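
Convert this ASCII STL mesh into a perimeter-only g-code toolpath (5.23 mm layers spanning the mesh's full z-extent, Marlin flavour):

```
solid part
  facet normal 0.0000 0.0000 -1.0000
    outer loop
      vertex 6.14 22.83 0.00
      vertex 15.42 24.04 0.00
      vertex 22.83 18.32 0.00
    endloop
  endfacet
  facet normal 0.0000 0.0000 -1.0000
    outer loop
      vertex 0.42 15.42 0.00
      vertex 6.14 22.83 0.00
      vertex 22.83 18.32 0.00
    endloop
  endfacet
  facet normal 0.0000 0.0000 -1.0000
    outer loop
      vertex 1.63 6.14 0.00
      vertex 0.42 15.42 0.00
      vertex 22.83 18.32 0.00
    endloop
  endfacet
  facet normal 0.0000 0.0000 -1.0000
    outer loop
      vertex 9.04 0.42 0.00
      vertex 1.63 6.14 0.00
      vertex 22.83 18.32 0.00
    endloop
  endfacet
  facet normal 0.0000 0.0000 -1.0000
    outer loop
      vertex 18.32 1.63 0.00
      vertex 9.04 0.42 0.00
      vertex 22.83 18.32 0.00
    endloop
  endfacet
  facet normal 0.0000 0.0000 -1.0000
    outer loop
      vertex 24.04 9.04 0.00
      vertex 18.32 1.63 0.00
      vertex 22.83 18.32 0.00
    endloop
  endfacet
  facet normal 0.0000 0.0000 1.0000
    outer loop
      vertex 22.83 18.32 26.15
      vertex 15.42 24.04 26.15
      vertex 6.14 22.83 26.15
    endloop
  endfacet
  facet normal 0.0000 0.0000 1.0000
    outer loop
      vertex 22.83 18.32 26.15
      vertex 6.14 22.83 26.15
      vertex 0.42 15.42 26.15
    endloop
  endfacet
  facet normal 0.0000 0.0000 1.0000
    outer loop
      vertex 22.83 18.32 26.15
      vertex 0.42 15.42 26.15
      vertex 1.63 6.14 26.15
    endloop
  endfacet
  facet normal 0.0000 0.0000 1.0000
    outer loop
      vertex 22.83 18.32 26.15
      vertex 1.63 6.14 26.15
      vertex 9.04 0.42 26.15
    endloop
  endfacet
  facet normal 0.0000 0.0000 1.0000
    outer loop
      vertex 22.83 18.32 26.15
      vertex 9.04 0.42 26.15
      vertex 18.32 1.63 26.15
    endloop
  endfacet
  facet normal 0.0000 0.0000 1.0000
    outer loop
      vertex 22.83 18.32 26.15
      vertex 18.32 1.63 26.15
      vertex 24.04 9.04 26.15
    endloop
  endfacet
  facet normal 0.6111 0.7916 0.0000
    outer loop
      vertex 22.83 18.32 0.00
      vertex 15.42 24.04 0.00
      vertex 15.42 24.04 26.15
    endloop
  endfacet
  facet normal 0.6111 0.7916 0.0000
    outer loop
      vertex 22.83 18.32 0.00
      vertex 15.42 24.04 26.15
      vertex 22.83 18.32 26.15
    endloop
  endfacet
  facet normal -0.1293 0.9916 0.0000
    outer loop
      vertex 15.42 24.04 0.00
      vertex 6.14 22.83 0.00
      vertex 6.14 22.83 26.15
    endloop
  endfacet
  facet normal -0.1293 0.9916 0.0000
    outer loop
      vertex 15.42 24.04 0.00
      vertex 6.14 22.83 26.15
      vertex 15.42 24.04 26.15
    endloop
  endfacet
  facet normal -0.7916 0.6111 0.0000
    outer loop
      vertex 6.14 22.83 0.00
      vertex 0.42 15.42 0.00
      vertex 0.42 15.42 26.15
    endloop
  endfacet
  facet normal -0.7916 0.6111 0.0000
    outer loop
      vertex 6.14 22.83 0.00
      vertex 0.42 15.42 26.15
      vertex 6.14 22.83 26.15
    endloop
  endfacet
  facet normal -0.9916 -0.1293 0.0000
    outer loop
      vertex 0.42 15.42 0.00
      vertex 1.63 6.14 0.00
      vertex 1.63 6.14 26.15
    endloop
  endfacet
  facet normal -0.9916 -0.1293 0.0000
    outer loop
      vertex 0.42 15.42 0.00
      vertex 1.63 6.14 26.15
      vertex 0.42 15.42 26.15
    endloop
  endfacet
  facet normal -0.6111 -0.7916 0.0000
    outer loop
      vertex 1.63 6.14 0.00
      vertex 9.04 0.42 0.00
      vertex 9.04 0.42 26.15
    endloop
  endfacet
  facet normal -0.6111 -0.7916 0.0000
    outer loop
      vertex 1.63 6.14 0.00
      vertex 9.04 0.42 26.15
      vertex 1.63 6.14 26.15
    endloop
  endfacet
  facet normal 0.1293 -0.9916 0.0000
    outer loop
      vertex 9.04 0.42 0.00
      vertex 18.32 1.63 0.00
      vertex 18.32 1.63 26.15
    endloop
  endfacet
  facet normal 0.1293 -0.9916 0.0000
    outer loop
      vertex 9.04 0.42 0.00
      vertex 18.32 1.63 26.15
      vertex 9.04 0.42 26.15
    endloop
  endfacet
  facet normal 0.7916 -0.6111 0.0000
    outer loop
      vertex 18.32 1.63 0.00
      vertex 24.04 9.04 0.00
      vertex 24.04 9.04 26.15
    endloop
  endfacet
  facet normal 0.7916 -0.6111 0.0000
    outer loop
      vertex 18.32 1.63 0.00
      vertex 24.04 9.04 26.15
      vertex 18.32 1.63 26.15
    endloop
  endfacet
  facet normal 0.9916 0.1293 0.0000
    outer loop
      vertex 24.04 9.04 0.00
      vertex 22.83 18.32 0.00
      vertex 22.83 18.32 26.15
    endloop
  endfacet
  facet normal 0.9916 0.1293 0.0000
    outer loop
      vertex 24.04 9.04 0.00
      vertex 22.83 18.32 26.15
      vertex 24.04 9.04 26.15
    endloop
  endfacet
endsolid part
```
; perimeter-only toolpath
G21 ; units = mm
G90 ; absolute positioning
G28 ; home
; layer 1
G0 Z5.23
G0 X22.83 Y18.32
G1 X15.42 Y24.04
G1 X6.14 Y22.83
G1 X0.42 Y15.42
G1 X1.63 Y6.14
G1 X9.04 Y0.42
G1 X18.32 Y1.63
G1 X24.04 Y9.04
G1 X22.83 Y18.32
; layer 2
G0 Z10.46
G0 X22.83 Y18.32
G1 X15.42 Y24.04
G1 X6.14 Y22.83
G1 X0.42 Y15.42
G1 X1.63 Y6.14
G1 X9.04 Y0.42
G1 X18.32 Y1.63
G1 X24.04 Y9.04
G1 X22.83 Y18.32
; layer 3
G0 Z15.69
G0 X22.83 Y18.32
G1 X15.42 Y24.04
G1 X6.14 Y22.83
G1 X0.42 Y15.42
G1 X1.63 Y6.14
G1 X9.04 Y0.42
G1 X18.32 Y1.63
G1 X24.04 Y9.04
G1 X22.83 Y18.32
; layer 4
G0 Z20.92
G0 X22.83 Y18.32
G1 X15.42 Y24.04
G1 X6.14 Y22.83
G1 X0.42 Y15.42
G1 X1.63 Y6.14
G1 X9.04 Y0.42
G1 X18.32 Y1.63
G1 X24.04 Y9.04
G1 X22.83 Y18.32
; layer 5
G0 Z26.15
G0 X22.83 Y18.32
G1 X15.42 Y24.04
G1 X6.14 Y22.83
G1 X0.42 Y15.42
G1 X1.63 Y6.14
G1 X9.04 Y0.42
G1 X18.32 Y1.63
G1 X24.04 Y9.04
G1 X22.83 Y18.32
M2 ; end

The solid is a regular 8-sided prism (a cylinder approximated with 8 flat sides), circumscribed radius ≈ 12.2 mm, height ≈ 26.1 mm. Slicing at Δz = 5.23 mm — 5 equal slices spanning the solid's height, so layer i sits at z = i·h/5 — gives 5 non-empty perimeters. Each is a 8-segment closed polygon; G0 lifts to the layer z and rapids to the start vertex, then G1 traces the edges.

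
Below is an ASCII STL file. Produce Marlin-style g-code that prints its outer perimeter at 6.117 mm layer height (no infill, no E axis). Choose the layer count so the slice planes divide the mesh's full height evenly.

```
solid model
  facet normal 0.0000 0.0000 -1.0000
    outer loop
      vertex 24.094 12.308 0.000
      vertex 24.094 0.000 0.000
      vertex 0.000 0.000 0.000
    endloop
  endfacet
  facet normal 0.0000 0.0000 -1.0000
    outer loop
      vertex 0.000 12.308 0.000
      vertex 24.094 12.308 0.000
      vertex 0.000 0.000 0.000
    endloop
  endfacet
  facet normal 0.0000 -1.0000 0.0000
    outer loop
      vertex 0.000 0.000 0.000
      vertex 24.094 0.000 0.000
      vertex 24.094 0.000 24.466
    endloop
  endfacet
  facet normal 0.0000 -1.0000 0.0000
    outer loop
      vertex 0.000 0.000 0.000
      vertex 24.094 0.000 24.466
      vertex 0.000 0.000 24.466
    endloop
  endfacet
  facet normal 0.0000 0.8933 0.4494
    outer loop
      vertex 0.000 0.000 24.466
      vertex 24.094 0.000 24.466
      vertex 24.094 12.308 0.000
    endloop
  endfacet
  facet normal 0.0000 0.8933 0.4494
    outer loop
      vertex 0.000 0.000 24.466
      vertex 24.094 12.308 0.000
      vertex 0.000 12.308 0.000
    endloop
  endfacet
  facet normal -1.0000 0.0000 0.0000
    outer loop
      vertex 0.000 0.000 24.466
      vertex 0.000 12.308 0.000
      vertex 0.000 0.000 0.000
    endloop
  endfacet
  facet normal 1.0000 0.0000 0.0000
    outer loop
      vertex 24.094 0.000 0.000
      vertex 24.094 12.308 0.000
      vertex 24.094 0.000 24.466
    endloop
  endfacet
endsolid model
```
; perimeter-only toolpath
G21 ; units = mm
G90 ; absolute positioning
G28 ; home
; layer 1
G0 Z6.117
G0 X0.000 Y0.000
G1 X24.094 Y0.000
G1 X24.094 Y9.231
G1 X0.000 Y9.231
G1 X0.000 Y0.000
; layer 2
G0 Z12.233
G0 X0.000 Y0.000
G1 X24.094 Y0.000
G1 X24.094 Y6.154
G1 X0.000 Y6.154
G1 X0.000 Y0.000
; layer 3
G0 Z18.349
G0 X0.000 Y0.000
G1 X24.094 Y0.000
G1 X24.094 Y3.077
G1 X0.000 Y3.077
G1 X0.000 Y0.000
M2 ; end

The solid is a wedge (ramp): 24.1 × 12.3 mm base, rising to 24.5 mm along the y=0 edge and sloping linearly to z=0 at y=12.3. Slicing at Δz = 6.117 mm — 4 equal slices spanning the solid's height, so layer i sits at z = i·h/4 — gives 3 non-empty perimeters. Each is a 4-segment closed polygon; G0 lifts to the layer z and rapids to the start vertex, then G1 traces the edges. The cross-section shrinks linearly with z (the slice at the apex is degenerate and omitted).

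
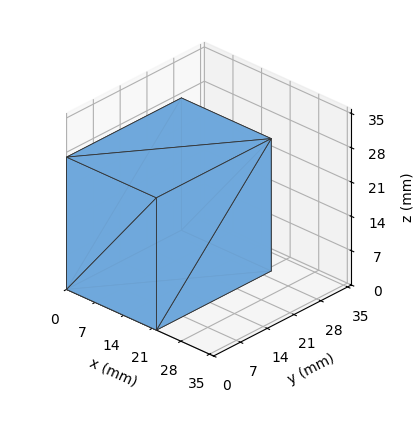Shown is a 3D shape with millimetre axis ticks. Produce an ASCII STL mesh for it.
Reading the render: the shape is a rectangular box, roughly 22 × 30 mm footprint and 27 mm tall (dimensions read to the nearest mm from the axis ticks). For the STL, each face is triangulated and given an outward normal.

solid part
  facet normal 0.0000 0.0000 -1.0000
    outer loop
      vertex 22.0 30.0 0.0
      vertex 22.0 0.0 0.0
      vertex 0.0 0.0 0.0
    endloop
  endfacet
  facet normal 0.0000 0.0000 -1.0000
    outer loop
      vertex 0.0 30.0 0.0
      vertex 22.0 30.0 0.0
      vertex 0.0 0.0 0.0
    endloop
  endfacet
  facet normal 0.0000 0.0000 1.0000
    outer loop
      vertex 0.0 0.0 27.0
      vertex 22.0 0.0 27.0
      vertex 22.0 30.0 27.0
    endloop
  endfacet
  facet normal 0.0000 0.0000 1.0000
    outer loop
      vertex 0.0 0.0 27.0
      vertex 22.0 30.0 27.0
      vertex 0.0 30.0 27.0
    endloop
  endfacet
  facet normal 0.0000 -1.0000 0.0000
    outer loop
      vertex 0.0 0.0 0.0
      vertex 22.0 0.0 0.0
      vertex 22.0 0.0 27.0
    endloop
  endfacet
  facet normal 0.0000 -1.0000 0.0000
    outer loop
      vertex 0.0 0.0 0.0
      vertex 22.0 0.0 27.0
      vertex 0.0 0.0 27.0
    endloop
  endfacet
  facet normal 0.0000 1.0000 0.0000
    outer loop
      vertex 22.0 30.0 27.0
      vertex 22.0 30.0 0.0
      vertex 0.0 30.0 0.0
    endloop
  endfacet
  facet normal 0.0000 1.0000 0.0000
    outer loop
      vertex 0.0 30.0 27.0
      vertex 22.0 30.0 27.0
      vertex 0.0 30.0 0.0
    endloop
  endfacet
  facet normal -1.0000 0.0000 0.0000
    outer loop
      vertex 0.0 30.0 27.0
      vertex 0.0 30.0 0.0
      vertex 0.0 0.0 0.0
    endloop
  endfacet
  facet normal -1.0000 0.0000 0.0000
    outer loop
      vertex 0.0 0.0 27.0
      vertex 0.0 30.0 27.0
      vertex 0.0 0.0 0.0
    endloop
  endfacet
  facet normal 1.0000 0.0000 0.0000
    outer loop
      vertex 22.0 0.0 0.0
      vertex 22.0 30.0 0.0
      vertex 22.0 30.0 27.0
    endloop
  endfacet
  facet normal 1.0000 0.0000 0.0000
    outer loop
      vertex 22.0 0.0 0.0
      vertex 22.0 30.0 27.0
      vertex 22.0 0.0 27.0
    endloop
  endfacet
endsolid part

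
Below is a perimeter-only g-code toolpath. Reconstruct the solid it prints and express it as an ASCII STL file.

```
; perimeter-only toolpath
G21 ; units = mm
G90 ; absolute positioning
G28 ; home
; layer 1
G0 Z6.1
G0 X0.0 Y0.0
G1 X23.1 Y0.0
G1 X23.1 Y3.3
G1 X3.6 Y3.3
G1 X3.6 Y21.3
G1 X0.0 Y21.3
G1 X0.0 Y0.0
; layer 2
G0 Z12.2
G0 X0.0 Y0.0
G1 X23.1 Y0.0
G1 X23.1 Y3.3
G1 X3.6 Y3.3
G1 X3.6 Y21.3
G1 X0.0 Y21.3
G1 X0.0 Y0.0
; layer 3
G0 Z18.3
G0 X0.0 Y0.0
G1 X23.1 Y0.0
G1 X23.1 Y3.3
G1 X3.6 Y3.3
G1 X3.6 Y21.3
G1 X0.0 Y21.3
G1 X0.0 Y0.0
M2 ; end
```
solid part
  facet normal 0.0000 0.0000 -1.0000
    outer loop
      vertex 23.1 3.3 0.0
      vertex 23.1 0.0 0.0
      vertex 0.0 0.0 0.0
    endloop
  endfacet
  facet normal 0.0000 0.0000 -1.0000
    outer loop
      vertex 3.6 3.3 0.0
      vertex 23.1 3.3 0.0
      vertex 0.0 0.0 0.0
    endloop
  endfacet
  facet normal 0.0000 0.0000 -1.0000
    outer loop
      vertex 3.6 21.3 0.0
      vertex 3.6 3.3 0.0
      vertex 0.0 0.0 0.0
    endloop
  endfacet
  facet normal 0.0000 0.0000 -1.0000
    outer loop
      vertex 0.0 21.3 0.0
      vertex 3.6 21.3 0.0
      vertex 0.0 0.0 0.0
    endloop
  endfacet
  facet normal 0.0000 0.0000 1.0000
    outer loop
      vertex 0.0 0.0 18.3
      vertex 23.1 0.0 18.3
      vertex 23.1 3.3 18.3
    endloop
  endfacet
  facet normal 0.0000 0.0000 1.0000
    outer loop
      vertex 0.0 0.0 18.3
      vertex 23.1 3.3 18.3
      vertex 3.6 3.3 18.3
    endloop
  endfacet
  facet normal 0.0000 0.0000 1.0000
    outer loop
      vertex 0.0 0.0 18.3
      vertex 3.6 3.3 18.3
      vertex 3.6 21.3 18.3
    endloop
  endfacet
  facet normal 0.0000 0.0000 1.0000
    outer loop
      vertex 0.0 0.0 18.3
      vertex 3.6 21.3 18.3
      vertex 0.0 21.3 18.3
    endloop
  endfacet
  facet normal 0.0000 -1.0000 0.0000
    outer loop
      vertex 0.0 0.0 0.0
      vertex 23.1 0.0 0.0
      vertex 23.1 0.0 18.3
    endloop
  endfacet
  facet normal 0.0000 -1.0000 0.0000
    outer loop
      vertex 0.0 0.0 0.0
      vertex 23.1 0.0 18.3
      vertex 0.0 0.0 18.3
    endloop
  endfacet
  facet normal 1.0000 0.0000 0.0000
    outer loop
      vertex 23.1 0.0 0.0
      vertex 23.1 3.3 0.0
      vertex 23.1 3.3 18.3
    endloop
  endfacet
  facet normal 1.0000 0.0000 0.0000
    outer loop
      vertex 23.1 0.0 0.0
      vertex 23.1 3.3 18.3
      vertex 23.1 0.0 18.3
    endloop
  endfacet
  facet normal 0.0000 1.0000 0.0000
    outer loop
      vertex 23.1 3.3 0.0
      vertex 3.6 3.3 0.0
      vertex 3.6 3.3 18.3
    endloop
  endfacet
  facet normal 0.0000 1.0000 0.0000
    outer loop
      vertex 23.1 3.3 0.0
      vertex 3.6 3.3 18.3
      vertex 23.1 3.3 18.3
    endloop
  endfacet
  facet normal 1.0000 0.0000 0.0000
    outer loop
      vertex 3.6 3.3 0.0
      vertex 3.6 21.3 0.0
      vertex 3.6 21.3 18.3
    endloop
  endfacet
  facet normal 1.0000 0.0000 0.0000
    outer loop
      vertex 3.6 3.3 0.0
      vertex 3.6 21.3 18.3
      vertex 3.6 3.3 18.3
    endloop
  endfacet
  facet normal 0.0000 1.0000 0.0000
    outer loop
      vertex 3.6 21.3 0.0
      vertex 0.0 21.3 0.0
      vertex 0.0 21.3 18.3
    endloop
  endfacet
  facet normal 0.0000 1.0000 0.0000
    outer loop
      vertex 3.6 21.3 0.0
      vertex 0.0 21.3 18.3
      vertex 3.6 21.3 18.3
    endloop
  endfacet
  facet normal -1.0000 0.0000 0.0000
    outer loop
      vertex 0.0 21.3 0.0
      vertex 0.0 0.0 0.0
      vertex 0.0 0.0 18.3
    endloop
  endfacet
  facet normal -1.0000 0.0000 0.0000
    outer loop
      vertex 0.0 21.3 0.0
      vertex 0.0 0.0 18.3
      vertex 0.0 21.3 18.3
    endloop
  endfacet
endsolid part

The G0 Z moves step by Δz≈6.1 mm. Every layer's G1 loop is the same polygon, so the solid is a straight extrusion of it from z=0 to z≈18.3. Closing with flat bottom and top caps and triangulating gives 20 facets — an L-shaped prism: outer 23.1 × 21.3 mm, arm thicknesses ≈ 3.3 mm (horizontal) and 3.6 mm (vertical), extruded 18.3 mm in z.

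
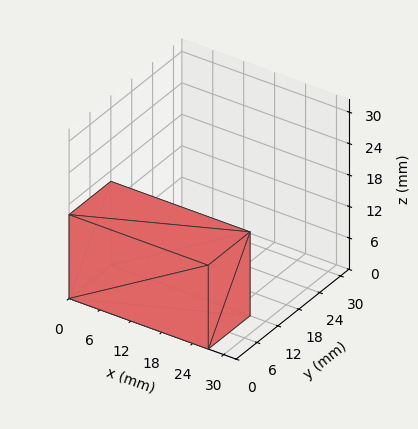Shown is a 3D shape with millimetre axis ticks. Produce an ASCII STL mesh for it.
Reading the render: the shape is a rectangular box, roughly 27 × 12 mm footprint and 16 mm tall (dimensions read to the nearest mm from the axis ticks). For the STL, each face is triangulated and given an outward normal.

solid part
  facet normal 0.0000 0.0000 -1.0000
    outer loop
      vertex 27.000 12.000 0.000
      vertex 27.000 0.000 0.000
      vertex 0.000 0.000 0.000
    endloop
  endfacet
  facet normal 0.0000 0.0000 -1.0000
    outer loop
      vertex 0.000 12.000 0.000
      vertex 27.000 12.000 0.000
      vertex 0.000 0.000 0.000
    endloop
  endfacet
  facet normal 0.0000 0.0000 1.0000
    outer loop
      vertex 0.000 0.000 16.000
      vertex 27.000 0.000 16.000
      vertex 27.000 12.000 16.000
    endloop
  endfacet
  facet normal 0.0000 0.0000 1.0000
    outer loop
      vertex 0.000 0.000 16.000
      vertex 27.000 12.000 16.000
      vertex 0.000 12.000 16.000
    endloop
  endfacet
  facet normal 0.0000 -1.0000 0.0000
    outer loop
      vertex 0.000 0.000 0.000
      vertex 27.000 0.000 0.000
      vertex 27.000 0.000 16.000
    endloop
  endfacet
  facet normal 0.0000 -1.0000 0.0000
    outer loop
      vertex 0.000 0.000 0.000
      vertex 27.000 0.000 16.000
      vertex 0.000 0.000 16.000
    endloop
  endfacet
  facet normal 0.0000 1.0000 0.0000
    outer loop
      vertex 27.000 12.000 16.000
      vertex 27.000 12.000 0.000
      vertex 0.000 12.000 0.000
    endloop
  endfacet
  facet normal 0.0000 1.0000 0.0000
    outer loop
      vertex 0.000 12.000 16.000
      vertex 27.000 12.000 16.000
      vertex 0.000 12.000 0.000
    endloop
  endfacet
  facet normal -1.0000 0.0000 0.0000
    outer loop
      vertex 0.000 12.000 16.000
      vertex 0.000 12.000 0.000
      vertex 0.000 0.000 0.000
    endloop
  endfacet
  facet normal -1.0000 0.0000 0.0000
    outer loop
      vertex 0.000 0.000 16.000
      vertex 0.000 12.000 16.000
      vertex 0.000 0.000 0.000
    endloop
  endfacet
  facet normal 1.0000 0.0000 0.0000
    outer loop
      vertex 27.000 0.000 0.000
      vertex 27.000 12.000 0.000
      vertex 27.000 12.000 16.000
    endloop
  endfacet
  facet normal 1.0000 0.0000 0.0000
    outer loop
      vertex 27.000 0.000 0.000
      vertex 27.000 12.000 16.000
      vertex 27.000 0.000 16.000
    endloop
  endfacet
endsolid part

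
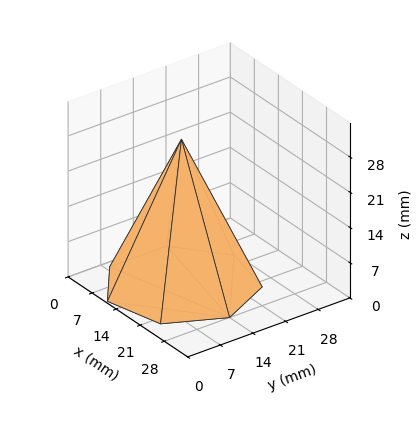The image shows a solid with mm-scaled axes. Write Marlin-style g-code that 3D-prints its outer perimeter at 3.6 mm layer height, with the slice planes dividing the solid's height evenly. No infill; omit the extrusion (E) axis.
Reading the render: the shape is a regular 7-sided pyramid, base circumscribed radius ≈ 14 mm, apex at z ≈ 29 mm (dimensions read to the nearest mm from the axis ticks). For the g-code, the solid's height is divided into equal slices at the stated Δz and each level perimeter traced with G1 moves after a G0 lift.

; perimeter-only toolpath
G21 ; units = mm
G90 ; absolute positioning
G28 ; home
; layer 1
G0 Z3.6
G0 X26.2 Y14.0
G1 X21.6 Y23.5
G1 X11.3 Y25.9
G1 X3.0 Y19.3
G1 X3.0 Y8.7
G1 X11.3 Y2.1
G1 X21.6 Y4.5
G1 X26.2 Y14.0
; layer 2
G0 Z7.2
G0 X24.5 Y14.0
G1 X20.5 Y22.2
G1 X11.7 Y24.2
G1 X4.5 Y18.6
G1 X4.5 Y9.4
G1 X11.7 Y3.8
G1 X20.5 Y5.8
G1 X24.5 Y14.0
; layer 3
G0 Z10.9
G0 X22.8 Y14.0
G1 X19.4 Y20.8
G1 X12.1 Y22.5
G1 X6.1 Y17.8
G1 X6.1 Y10.2
G1 X12.1 Y5.5
G1 X19.4 Y7.2
G1 X22.8 Y14.0
; layer 4
G0 Z14.5
G0 X21.0 Y14.0
G1 X18.4 Y19.4
G1 X12.4 Y20.8
G1 X7.7 Y17.1
G1 X7.7 Y10.9
G1 X12.4 Y7.2
G1 X18.4 Y8.6
G1 X21.0 Y14.0
; layer 5
G0 Z18.1
G0 X19.2 Y14.0
G1 X17.3 Y18.1
G1 X12.8 Y19.1
G1 X9.3 Y16.3
G1 X9.3 Y11.7
G1 X12.8 Y8.9
G1 X17.3 Y9.9
G1 X19.2 Y14.0
; layer 6
G0 Z21.8
G0 X17.5 Y14.0
G1 X16.2 Y16.7
G1 X13.2 Y17.4
G1 X10.8 Y15.5
G1 X10.8 Y12.5
G1 X13.2 Y10.6
G1 X16.2 Y11.3
G1 X17.5 Y14.0
; layer 7
G0 Z25.4
G0 X15.8 Y14.0
G1 X15.1 Y15.4
G1 X13.6 Y15.7
G1 X12.4 Y14.8
G1 X12.4 Y13.2
G1 X13.6 Y12.3
G1 X15.1 Y12.6
G1 X15.8 Y14.0
M2 ; end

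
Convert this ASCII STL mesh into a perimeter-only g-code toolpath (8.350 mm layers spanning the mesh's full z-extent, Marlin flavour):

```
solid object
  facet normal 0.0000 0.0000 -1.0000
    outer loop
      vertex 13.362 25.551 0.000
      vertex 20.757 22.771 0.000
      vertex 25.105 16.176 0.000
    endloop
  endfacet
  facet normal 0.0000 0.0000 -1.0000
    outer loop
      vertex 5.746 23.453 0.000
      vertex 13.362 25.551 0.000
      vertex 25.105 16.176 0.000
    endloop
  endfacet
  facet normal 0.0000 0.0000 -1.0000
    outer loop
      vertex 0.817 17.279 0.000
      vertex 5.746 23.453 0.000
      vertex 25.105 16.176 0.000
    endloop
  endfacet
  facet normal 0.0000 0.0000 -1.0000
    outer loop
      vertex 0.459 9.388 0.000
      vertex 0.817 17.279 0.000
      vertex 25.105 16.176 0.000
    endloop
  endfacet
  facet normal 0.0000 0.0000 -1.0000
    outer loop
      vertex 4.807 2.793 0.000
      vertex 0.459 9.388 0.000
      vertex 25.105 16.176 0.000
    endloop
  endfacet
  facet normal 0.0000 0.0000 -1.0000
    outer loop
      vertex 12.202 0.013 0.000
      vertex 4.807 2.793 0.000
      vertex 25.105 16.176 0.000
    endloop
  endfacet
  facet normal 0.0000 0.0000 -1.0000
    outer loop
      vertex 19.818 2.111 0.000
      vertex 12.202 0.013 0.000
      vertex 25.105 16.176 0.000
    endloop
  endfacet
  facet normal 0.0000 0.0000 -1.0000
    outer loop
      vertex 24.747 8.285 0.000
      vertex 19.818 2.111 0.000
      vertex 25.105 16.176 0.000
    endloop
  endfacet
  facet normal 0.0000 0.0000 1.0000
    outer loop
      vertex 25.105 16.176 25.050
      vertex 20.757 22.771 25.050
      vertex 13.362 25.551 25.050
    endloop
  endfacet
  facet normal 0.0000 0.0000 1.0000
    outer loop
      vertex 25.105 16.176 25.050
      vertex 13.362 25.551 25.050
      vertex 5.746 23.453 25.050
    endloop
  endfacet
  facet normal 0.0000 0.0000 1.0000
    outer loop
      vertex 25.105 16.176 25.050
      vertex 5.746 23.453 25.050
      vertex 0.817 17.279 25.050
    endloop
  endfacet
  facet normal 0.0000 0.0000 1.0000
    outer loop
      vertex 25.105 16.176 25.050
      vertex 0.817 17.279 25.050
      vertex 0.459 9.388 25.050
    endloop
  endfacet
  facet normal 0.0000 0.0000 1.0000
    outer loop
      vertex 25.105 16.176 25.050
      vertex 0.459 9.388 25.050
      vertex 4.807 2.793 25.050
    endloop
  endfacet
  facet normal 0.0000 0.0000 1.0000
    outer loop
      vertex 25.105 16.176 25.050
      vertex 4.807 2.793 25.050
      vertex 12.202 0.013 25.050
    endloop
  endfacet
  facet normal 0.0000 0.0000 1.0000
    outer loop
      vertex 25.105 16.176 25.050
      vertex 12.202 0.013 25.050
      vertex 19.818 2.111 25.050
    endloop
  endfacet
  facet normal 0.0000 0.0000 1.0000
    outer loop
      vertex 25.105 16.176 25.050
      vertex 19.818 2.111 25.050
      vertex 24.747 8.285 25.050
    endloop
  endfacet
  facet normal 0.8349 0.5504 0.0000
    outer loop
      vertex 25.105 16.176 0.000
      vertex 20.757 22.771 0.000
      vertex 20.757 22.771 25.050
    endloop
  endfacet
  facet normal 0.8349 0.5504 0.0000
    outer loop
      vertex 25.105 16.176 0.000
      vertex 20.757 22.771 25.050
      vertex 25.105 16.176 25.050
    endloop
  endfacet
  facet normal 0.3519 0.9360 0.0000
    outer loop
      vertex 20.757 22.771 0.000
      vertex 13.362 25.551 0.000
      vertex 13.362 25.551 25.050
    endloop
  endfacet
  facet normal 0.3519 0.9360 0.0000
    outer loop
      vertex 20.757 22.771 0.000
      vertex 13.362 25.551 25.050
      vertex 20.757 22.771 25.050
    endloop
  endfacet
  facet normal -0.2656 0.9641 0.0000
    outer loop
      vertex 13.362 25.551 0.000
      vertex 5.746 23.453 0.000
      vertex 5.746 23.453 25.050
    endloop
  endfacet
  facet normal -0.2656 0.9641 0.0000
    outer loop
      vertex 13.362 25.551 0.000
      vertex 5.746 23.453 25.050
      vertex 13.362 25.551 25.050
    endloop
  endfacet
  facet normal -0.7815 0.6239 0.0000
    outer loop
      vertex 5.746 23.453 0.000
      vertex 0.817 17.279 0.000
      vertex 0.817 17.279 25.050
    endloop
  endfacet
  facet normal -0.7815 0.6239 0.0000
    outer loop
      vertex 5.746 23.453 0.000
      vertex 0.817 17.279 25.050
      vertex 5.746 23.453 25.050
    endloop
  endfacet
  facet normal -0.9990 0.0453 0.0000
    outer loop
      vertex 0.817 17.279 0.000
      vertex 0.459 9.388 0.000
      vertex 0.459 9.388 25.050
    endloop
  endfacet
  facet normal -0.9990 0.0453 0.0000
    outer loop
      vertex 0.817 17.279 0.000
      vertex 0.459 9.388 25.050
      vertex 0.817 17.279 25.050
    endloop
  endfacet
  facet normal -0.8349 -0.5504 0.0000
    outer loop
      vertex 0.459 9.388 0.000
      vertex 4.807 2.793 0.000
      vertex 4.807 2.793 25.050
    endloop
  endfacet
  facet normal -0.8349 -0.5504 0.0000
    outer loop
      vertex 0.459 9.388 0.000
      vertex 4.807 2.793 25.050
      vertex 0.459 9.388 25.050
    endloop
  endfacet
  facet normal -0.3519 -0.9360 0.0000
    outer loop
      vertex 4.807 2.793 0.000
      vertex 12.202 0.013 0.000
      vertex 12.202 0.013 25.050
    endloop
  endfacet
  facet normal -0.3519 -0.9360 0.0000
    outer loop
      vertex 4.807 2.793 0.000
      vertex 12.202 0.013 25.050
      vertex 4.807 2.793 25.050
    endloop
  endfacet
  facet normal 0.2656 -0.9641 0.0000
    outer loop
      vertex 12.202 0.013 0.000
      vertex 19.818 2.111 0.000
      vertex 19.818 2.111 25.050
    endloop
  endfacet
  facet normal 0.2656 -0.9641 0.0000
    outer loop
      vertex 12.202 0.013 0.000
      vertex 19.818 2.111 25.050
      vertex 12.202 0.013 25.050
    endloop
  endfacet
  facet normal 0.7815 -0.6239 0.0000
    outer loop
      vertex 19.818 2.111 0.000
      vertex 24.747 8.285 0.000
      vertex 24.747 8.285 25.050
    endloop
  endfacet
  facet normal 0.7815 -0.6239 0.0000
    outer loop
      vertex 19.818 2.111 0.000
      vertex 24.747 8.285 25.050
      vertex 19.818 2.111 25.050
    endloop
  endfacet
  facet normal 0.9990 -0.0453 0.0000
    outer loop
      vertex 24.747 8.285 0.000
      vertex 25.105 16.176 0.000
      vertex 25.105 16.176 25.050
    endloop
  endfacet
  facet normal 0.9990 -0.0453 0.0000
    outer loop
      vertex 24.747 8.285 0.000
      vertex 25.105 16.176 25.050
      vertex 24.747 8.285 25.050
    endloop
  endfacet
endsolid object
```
; perimeter-only toolpath
G21 ; units = mm
G90 ; absolute positioning
G28 ; home
; layer 1
G0 Z8.350
G0 X25.105 Y16.176
G1 X20.757 Y22.771
G1 X13.362 Y25.551
G1 X5.746 Y23.453
G1 X0.817 Y17.279
G1 X0.459 Y9.388
G1 X4.807 Y2.793
G1 X12.202 Y0.013
G1 X19.818 Y2.111
G1 X24.747 Y8.285
G1 X25.105 Y16.176
; layer 2
G0 Z16.700
G0 X25.105 Y16.176
G1 X20.757 Y22.771
G1 X13.362 Y25.551
G1 X5.746 Y23.453
G1 X0.817 Y17.279
G1 X0.459 Y9.388
G1 X4.807 Y2.793
G1 X12.202 Y0.013
G1 X19.818 Y2.111
G1 X24.747 Y8.285
G1 X25.105 Y16.176
; layer 3
G0 Z25.050
G0 X25.105 Y16.176
G1 X20.757 Y22.771
G1 X13.362 Y25.551
G1 X5.746 Y23.453
G1 X0.817 Y17.279
G1 X0.459 Y9.388
G1 X4.807 Y2.793
G1 X12.202 Y0.013
G1 X19.818 Y2.111
G1 X24.747 Y8.285
G1 X25.105 Y16.176
M2 ; end

The solid is a regular 10-sided prism (a cylinder approximated with 10 flat sides), circumscribed radius ≈ 12.8 mm, height ≈ 25.1 mm. Slicing at Δz = 8.350 mm — 3 equal slices spanning the solid's height, so layer i sits at z = i·h/3 — gives 3 non-empty perimeters. Each is a 10-segment closed polygon; G0 lifts to the layer z and rapids to the start vertex, then G1 traces the edges.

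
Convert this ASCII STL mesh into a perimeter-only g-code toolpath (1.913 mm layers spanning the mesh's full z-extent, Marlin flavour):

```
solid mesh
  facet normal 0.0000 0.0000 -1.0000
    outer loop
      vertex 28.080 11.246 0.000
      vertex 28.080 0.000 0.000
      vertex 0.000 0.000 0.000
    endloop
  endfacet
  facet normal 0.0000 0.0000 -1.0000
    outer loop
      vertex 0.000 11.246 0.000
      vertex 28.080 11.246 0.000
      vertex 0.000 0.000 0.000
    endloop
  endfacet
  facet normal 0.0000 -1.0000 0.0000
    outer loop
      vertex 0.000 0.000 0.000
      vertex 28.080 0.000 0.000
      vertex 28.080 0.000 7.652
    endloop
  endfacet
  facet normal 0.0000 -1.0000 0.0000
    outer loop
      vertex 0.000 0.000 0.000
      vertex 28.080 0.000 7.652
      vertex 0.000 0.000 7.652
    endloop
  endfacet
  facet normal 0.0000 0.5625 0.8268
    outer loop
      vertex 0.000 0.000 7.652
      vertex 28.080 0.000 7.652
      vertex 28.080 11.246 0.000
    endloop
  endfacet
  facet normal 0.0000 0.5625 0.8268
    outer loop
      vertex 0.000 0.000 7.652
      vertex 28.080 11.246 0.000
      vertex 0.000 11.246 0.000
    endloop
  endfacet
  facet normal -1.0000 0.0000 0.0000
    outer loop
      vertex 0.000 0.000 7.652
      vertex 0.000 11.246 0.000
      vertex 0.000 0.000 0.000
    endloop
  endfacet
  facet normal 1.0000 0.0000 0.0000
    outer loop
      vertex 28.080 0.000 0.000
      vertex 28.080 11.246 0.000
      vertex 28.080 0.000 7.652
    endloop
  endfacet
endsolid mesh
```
; perimeter-only toolpath
G21 ; units = mm
G90 ; absolute positioning
G28 ; home
; layer 1
G0 Z1.913
G0 X0.000 Y0.000
G1 X28.080 Y0.000
G1 X28.080 Y8.434
G1 X0.000 Y8.434
G1 X0.000 Y0.000
; layer 2
G0 Z3.826
G0 X0.000 Y0.000
G1 X28.080 Y0.000
G1 X28.080 Y5.623
G1 X0.000 Y5.623
G1 X0.000 Y0.000
; layer 3
G0 Z5.739
G0 X0.000 Y0.000
G1 X28.080 Y0.000
G1 X28.080 Y2.812
G1 X0.000 Y2.812
G1 X0.000 Y0.000
M2 ; end

The solid is a wedge (ramp): 28.1 × 11.2 mm base, rising to 7.65 mm along the y=0 edge and sloping linearly to z=0 at y=11.2. Slicing at Δz = 1.913 mm — 4 equal slices spanning the solid's height, so layer i sits at z = i·h/4 — gives 3 non-empty perimeters. Each is a 4-segment closed polygon; G0 lifts to the layer z and rapids to the start vertex, then G1 traces the edges. The cross-section shrinks linearly with z (the slice at the apex is degenerate and omitted).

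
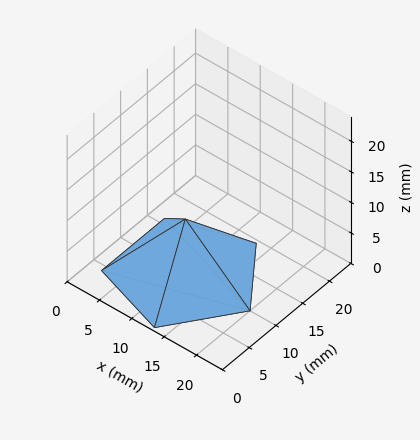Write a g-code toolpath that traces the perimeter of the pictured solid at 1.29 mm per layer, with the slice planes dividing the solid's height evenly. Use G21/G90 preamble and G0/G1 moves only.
Reading the render: the shape is a regular 5-sided pyramid, base circumscribed radius ≈ 10 mm, apex at z ≈ 9 mm (dimensions read to the nearest mm from the axis ticks). For the g-code, the solid's height is divided into equal slices at the stated Δz and each level perimeter traced with G1 moves after a G0 lift.

; perimeter-only toolpath
G21 ; units = mm
G90 ; absolute positioning
G28 ; home
; layer 1
G0 Z1.29
G0 X18.57 Y10.00
G1 X12.65 Y18.15
G1 X3.07 Y15.04
G1 X3.07 Y4.96
G1 X12.65 Y1.85
G1 X18.57 Y10.00
; layer 2
G0 Z2.57
G0 X17.14 Y10.00
G1 X12.21 Y16.79
G1 X4.22 Y14.20
G1 X4.22 Y5.80
G1 X12.21 Y3.21
G1 X17.14 Y10.00
; layer 3
G0 Z3.86
G0 X15.71 Y10.00
G1 X11.77 Y15.43
G1 X5.38 Y13.36
G1 X5.38 Y6.64
G1 X11.77 Y4.57
G1 X15.71 Y10.00
; layer 4
G0 Z5.14
G0 X14.29 Y10.00
G1 X11.32 Y14.08
G1 X6.53 Y12.52
G1 X6.53 Y7.48
G1 X11.32 Y5.92
G1 X14.29 Y10.00
; layer 5
G0 Z6.43
G0 X12.86 Y10.00
G1 X10.88 Y12.72
G1 X7.69 Y11.68
G1 X7.69 Y8.32
G1 X10.88 Y7.28
G1 X12.86 Y10.00
; layer 6
G0 Z7.71
G0 X11.43 Y10.00
G1 X10.44 Y11.36
G1 X8.84 Y10.84
G1 X8.84 Y9.16
G1 X10.44 Y8.64
G1 X11.43 Y10.00
M2 ; end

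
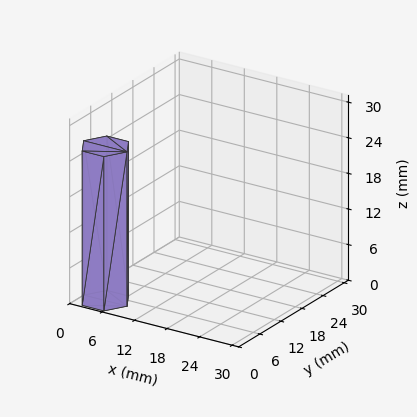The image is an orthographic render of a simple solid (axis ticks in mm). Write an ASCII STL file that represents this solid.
Reading the render: the shape is a regular 6-sided prism (a cylinder approximated with 6 flat sides), circumscribed radius ≈ 4 mm, height ≈ 26 mm (dimensions read to the nearest mm from the axis ticks). For the STL, each face is triangulated and given an outward normal.

solid part
  facet normal 0.0000 0.0000 -1.0000
    outer loop
      vertex 2.0 7.5 0.0
      vertex 6.0 7.5 0.0
      vertex 8.0 4.0 0.0
    endloop
  endfacet
  facet normal 0.0000 0.0000 -1.0000
    outer loop
      vertex 0.0 4.0 0.0
      vertex 2.0 7.5 0.0
      vertex 8.0 4.0 0.0
    endloop
  endfacet
  facet normal 0.0000 0.0000 -1.0000
    outer loop
      vertex 2.0 0.5 0.0
      vertex 0.0 4.0 0.0
      vertex 8.0 4.0 0.0
    endloop
  endfacet
  facet normal 0.0000 0.0000 -1.0000
    outer loop
      vertex 6.0 0.5 0.0
      vertex 2.0 0.5 0.0
      vertex 8.0 4.0 0.0
    endloop
  endfacet
  facet normal 0.0000 0.0000 1.0000
    outer loop
      vertex 8.0 4.0 26.0
      vertex 6.0 7.5 26.0
      vertex 2.0 7.5 26.0
    endloop
  endfacet
  facet normal 0.0000 0.0000 1.0000
    outer loop
      vertex 8.0 4.0 26.0
      vertex 2.0 7.5 26.0
      vertex 0.0 4.0 26.0
    endloop
  endfacet
  facet normal 0.0000 0.0000 1.0000
    outer loop
      vertex 8.0 4.0 26.0
      vertex 0.0 4.0 26.0
      vertex 2.0 0.5 26.0
    endloop
  endfacet
  facet normal 0.0000 0.0000 1.0000
    outer loop
      vertex 8.0 4.0 26.0
      vertex 2.0 0.5 26.0
      vertex 6.0 0.5 26.0
    endloop
  endfacet
  facet normal 0.8682 0.4961 0.0000
    outer loop
      vertex 8.0 4.0 0.0
      vertex 6.0 7.5 0.0
      vertex 6.0 7.5 26.0
    endloop
  endfacet
  facet normal 0.8682 0.4961 0.0000
    outer loop
      vertex 8.0 4.0 0.0
      vertex 6.0 7.5 26.0
      vertex 8.0 4.0 26.0
    endloop
  endfacet
  facet normal 0.0000 1.0000 0.0000
    outer loop
      vertex 6.0 7.5 0.0
      vertex 2.0 7.5 0.0
      vertex 2.0 7.5 26.0
    endloop
  endfacet
  facet normal 0.0000 1.0000 0.0000
    outer loop
      vertex 6.0 7.5 0.0
      vertex 2.0 7.5 26.0
      vertex 6.0 7.5 26.0
    endloop
  endfacet
  facet normal -0.8682 0.4961 0.0000
    outer loop
      vertex 2.0 7.5 0.0
      vertex 0.0 4.0 0.0
      vertex 0.0 4.0 26.0
    endloop
  endfacet
  facet normal -0.8682 0.4961 0.0000
    outer loop
      vertex 2.0 7.5 0.0
      vertex 0.0 4.0 26.0
      vertex 2.0 7.5 26.0
    endloop
  endfacet
  facet normal -0.8682 -0.4961 0.0000
    outer loop
      vertex 0.0 4.0 0.0
      vertex 2.0 0.5 0.0
      vertex 2.0 0.5 26.0
    endloop
  endfacet
  facet normal -0.8682 -0.4961 0.0000
    outer loop
      vertex 0.0 4.0 0.0
      vertex 2.0 0.5 26.0
      vertex 0.0 4.0 26.0
    endloop
  endfacet
  facet normal 0.0000 -1.0000 0.0000
    outer loop
      vertex 2.0 0.5 0.0
      vertex 6.0 0.5 0.0
      vertex 6.0 0.5 26.0
    endloop
  endfacet
  facet normal 0.0000 -1.0000 0.0000
    outer loop
      vertex 2.0 0.5 0.0
      vertex 6.0 0.5 26.0
      vertex 2.0 0.5 26.0
    endloop
  endfacet
  facet normal 0.8682 -0.4961 0.0000
    outer loop
      vertex 6.0 0.5 0.0
      vertex 8.0 4.0 0.0
      vertex 8.0 4.0 26.0
    endloop
  endfacet
  facet normal 0.8682 -0.4961 0.0000
    outer loop
      vertex 6.0 0.5 0.0
      vertex 8.0 4.0 26.0
      vertex 6.0 0.5 26.0
    endloop
  endfacet
endsolid part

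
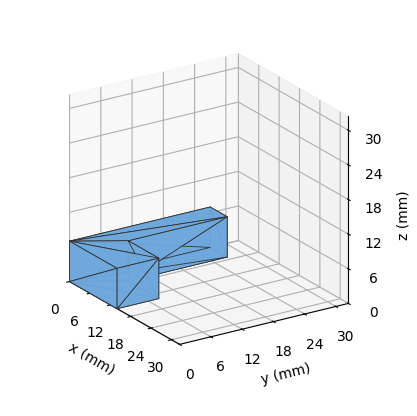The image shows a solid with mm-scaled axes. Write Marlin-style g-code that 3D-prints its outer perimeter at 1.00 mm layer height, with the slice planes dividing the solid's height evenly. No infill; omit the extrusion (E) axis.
Reading the render: the shape is an L-shaped prism: outer 14 × 27 mm, arm thicknesses ≈ 8 mm (horizontal) and 5 mm (vertical), extruded 7 mm in z (dimensions read to the nearest mm from the axis ticks). For the g-code, the solid's height is divided into equal slices at the stated Δz and each level perimeter traced with G1 moves after a G0 lift.

; perimeter-only toolpath
G21 ; units = mm
G90 ; absolute positioning
G28 ; home
; layer 1
G0 Z1.00
G0 X0.00 Y0.00
G1 X14.00 Y0.00
G1 X14.00 Y8.00
G1 X5.00 Y8.00
G1 X5.00 Y27.00
G1 X0.00 Y27.00
G1 X0.00 Y0.00
; layer 2
G0 Z2.00
G0 X0.00 Y0.00
G1 X14.00 Y0.00
G1 X14.00 Y8.00
G1 X5.00 Y8.00
G1 X5.00 Y27.00
G1 X0.00 Y27.00
G1 X0.00 Y0.00
; layer 3
G0 Z3.00
G0 X0.00 Y0.00
G1 X14.00 Y0.00
G1 X14.00 Y8.00
G1 X5.00 Y8.00
G1 X5.00 Y27.00
G1 X0.00 Y27.00
G1 X0.00 Y0.00
; layer 4
G0 Z4.00
G0 X0.00 Y0.00
G1 X14.00 Y0.00
G1 X14.00 Y8.00
G1 X5.00 Y8.00
G1 X5.00 Y27.00
G1 X0.00 Y27.00
G1 X0.00 Y0.00
; layer 5
G0 Z5.00
G0 X0.00 Y0.00
G1 X14.00 Y0.00
G1 X14.00 Y8.00
G1 X5.00 Y8.00
G1 X5.00 Y27.00
G1 X0.00 Y27.00
G1 X0.00 Y0.00
; layer 6
G0 Z6.00
G0 X0.00 Y0.00
G1 X14.00 Y0.00
G1 X14.00 Y8.00
G1 X5.00 Y8.00
G1 X5.00 Y27.00
G1 X0.00 Y27.00
G1 X0.00 Y0.00
; layer 7
G0 Z7.00
G0 X0.00 Y0.00
G1 X14.00 Y0.00
G1 X14.00 Y8.00
G1 X5.00 Y8.00
G1 X5.00 Y27.00
G1 X0.00 Y27.00
G1 X0.00 Y0.00
M2 ; end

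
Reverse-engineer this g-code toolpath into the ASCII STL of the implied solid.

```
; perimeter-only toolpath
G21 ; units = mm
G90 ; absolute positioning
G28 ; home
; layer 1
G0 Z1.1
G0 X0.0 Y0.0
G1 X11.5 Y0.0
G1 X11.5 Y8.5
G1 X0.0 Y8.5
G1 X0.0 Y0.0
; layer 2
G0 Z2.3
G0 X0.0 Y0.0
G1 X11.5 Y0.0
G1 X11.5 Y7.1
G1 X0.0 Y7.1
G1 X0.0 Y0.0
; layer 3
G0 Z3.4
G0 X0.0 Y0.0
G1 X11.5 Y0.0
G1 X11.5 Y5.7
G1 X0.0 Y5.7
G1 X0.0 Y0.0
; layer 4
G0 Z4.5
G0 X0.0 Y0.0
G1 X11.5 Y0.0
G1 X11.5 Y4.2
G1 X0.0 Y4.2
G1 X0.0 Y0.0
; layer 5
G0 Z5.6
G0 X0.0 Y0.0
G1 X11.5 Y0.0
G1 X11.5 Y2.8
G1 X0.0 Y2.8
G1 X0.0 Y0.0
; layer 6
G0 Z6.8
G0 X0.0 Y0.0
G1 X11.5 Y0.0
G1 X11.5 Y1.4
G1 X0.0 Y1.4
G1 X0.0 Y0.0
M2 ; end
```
solid part
  facet normal 0.0000 0.0000 -1.0000
    outer loop
      vertex 11.5 9.9 0.0
      vertex 11.5 0.0 0.0
      vertex 0.0 0.0 0.0
    endloop
  endfacet
  facet normal 0.0000 0.0000 -1.0000
    outer loop
      vertex 0.0 9.9 0.0
      vertex 11.5 9.9 0.0
      vertex 0.0 0.0 0.0
    endloop
  endfacet
  facet normal 0.0000 -1.0000 0.0000
    outer loop
      vertex 0.0 0.0 0.0
      vertex 11.5 0.0 0.0
      vertex 11.5 0.0 7.9
    endloop
  endfacet
  facet normal 0.0000 -1.0000 0.0000
    outer loop
      vertex 0.0 0.0 0.0
      vertex 11.5 0.0 7.9
      vertex 0.0 0.0 7.9
    endloop
  endfacet
  facet normal 0.0000 0.6237 0.7816
    outer loop
      vertex 0.0 0.0 7.9
      vertex 11.5 0.0 7.9
      vertex 11.5 9.9 0.0
    endloop
  endfacet
  facet normal 0.0000 0.6237 0.7816
    outer loop
      vertex 0.0 0.0 7.9
      vertex 11.5 9.9 0.0
      vertex 0.0 9.9 0.0
    endloop
  endfacet
  facet normal -1.0000 0.0000 0.0000
    outer loop
      vertex 0.0 0.0 7.9
      vertex 0.0 9.9 0.0
      vertex 0.0 0.0 0.0
    endloop
  endfacet
  facet normal 1.0000 0.0000 0.0000
    outer loop
      vertex 11.5 0.0 0.0
      vertex 11.5 9.9 0.0
      vertex 11.5 0.0 7.9
    endloop
  endfacet
endsolid part

The G0 Z moves step by Δz≈1.1 mm. The G1 loops shrink linearly with z, so the solid tapers from its base footprint up to z≈7.9. Closing with a flat bottom cap and the tapered top and triangulating gives 8 facets — a wedge (ramp): 11.5 × 9.9 mm base, rising to 7.9 mm along the y=0 edge and sloping linearly to z=0 at y=9.9.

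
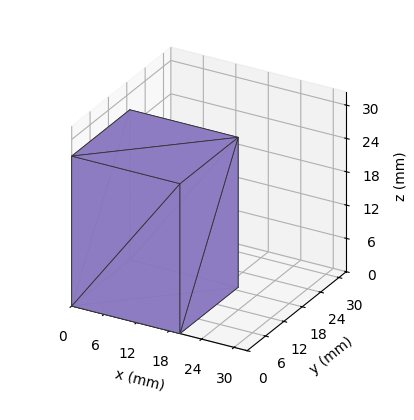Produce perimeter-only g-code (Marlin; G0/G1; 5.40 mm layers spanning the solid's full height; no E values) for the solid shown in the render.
Reading the render: the shape is a rectangular box, roughly 20 × 19 mm footprint and 27 mm tall (dimensions read to the nearest mm from the axis ticks). For the g-code, the solid's height is divided into equal slices at the stated Δz and each level perimeter traced with G1 moves after a G0 lift.

; perimeter-only toolpath
G21 ; units = mm
G90 ; absolute positioning
G28 ; home
; layer 1
G0 Z5.40
G0 X0.00 Y0.00
G1 X20.00 Y0.00
G1 X20.00 Y19.00
G1 X0.00 Y19.00
G1 X0.00 Y0.00
; layer 2
G0 Z10.80
G0 X0.00 Y0.00
G1 X20.00 Y0.00
G1 X20.00 Y19.00
G1 X0.00 Y19.00
G1 X0.00 Y0.00
; layer 3
G0 Z16.20
G0 X0.00 Y0.00
G1 X20.00 Y0.00
G1 X20.00 Y19.00
G1 X0.00 Y19.00
G1 X0.00 Y0.00
; layer 4
G0 Z21.60
G0 X0.00 Y0.00
G1 X20.00 Y0.00
G1 X20.00 Y19.00
G1 X0.00 Y19.00
G1 X0.00 Y0.00
; layer 5
G0 Z27.00
G0 X0.00 Y0.00
G1 X20.00 Y0.00
G1 X20.00 Y19.00
G1 X0.00 Y19.00
G1 X0.00 Y0.00
M2 ; end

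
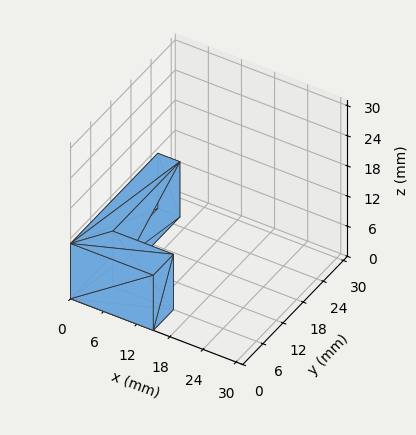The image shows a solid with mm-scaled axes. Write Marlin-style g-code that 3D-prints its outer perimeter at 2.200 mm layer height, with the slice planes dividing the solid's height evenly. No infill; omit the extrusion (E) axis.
Reading the render: the shape is an L-shaped prism: outer 15 × 26 mm, arm thicknesses ≈ 6 mm (horizontal) and 4 mm (vertical), extruded 11 mm in z (dimensions read to the nearest mm from the axis ticks). For the g-code, the solid's height is divided into equal slices at the stated Δz and each level perimeter traced with G1 moves after a G0 lift.

; perimeter-only toolpath
G21 ; units = mm
G90 ; absolute positioning
G28 ; home
; layer 1
G0 Z2.200
G0 X0.000 Y0.000
G1 X15.000 Y0.000
G1 X15.000 Y6.000
G1 X4.000 Y6.000
G1 X4.000 Y26.000
G1 X0.000 Y26.000
G1 X0.000 Y0.000
; layer 2
G0 Z4.400
G0 X0.000 Y0.000
G1 X15.000 Y0.000
G1 X15.000 Y6.000
G1 X4.000 Y6.000
G1 X4.000 Y26.000
G1 X0.000 Y26.000
G1 X0.000 Y0.000
; layer 3
G0 Z6.600
G0 X0.000 Y0.000
G1 X15.000 Y0.000
G1 X15.000 Y6.000
G1 X4.000 Y6.000
G1 X4.000 Y26.000
G1 X0.000 Y26.000
G1 X0.000 Y0.000
; layer 4
G0 Z8.800
G0 X0.000 Y0.000
G1 X15.000 Y0.000
G1 X15.000 Y6.000
G1 X4.000 Y6.000
G1 X4.000 Y26.000
G1 X0.000 Y26.000
G1 X0.000 Y0.000
; layer 5
G0 Z11.000
G0 X0.000 Y0.000
G1 X15.000 Y0.000
G1 X15.000 Y6.000
G1 X4.000 Y6.000
G1 X4.000 Y26.000
G1 X0.000 Y26.000
G1 X0.000 Y0.000
M2 ; end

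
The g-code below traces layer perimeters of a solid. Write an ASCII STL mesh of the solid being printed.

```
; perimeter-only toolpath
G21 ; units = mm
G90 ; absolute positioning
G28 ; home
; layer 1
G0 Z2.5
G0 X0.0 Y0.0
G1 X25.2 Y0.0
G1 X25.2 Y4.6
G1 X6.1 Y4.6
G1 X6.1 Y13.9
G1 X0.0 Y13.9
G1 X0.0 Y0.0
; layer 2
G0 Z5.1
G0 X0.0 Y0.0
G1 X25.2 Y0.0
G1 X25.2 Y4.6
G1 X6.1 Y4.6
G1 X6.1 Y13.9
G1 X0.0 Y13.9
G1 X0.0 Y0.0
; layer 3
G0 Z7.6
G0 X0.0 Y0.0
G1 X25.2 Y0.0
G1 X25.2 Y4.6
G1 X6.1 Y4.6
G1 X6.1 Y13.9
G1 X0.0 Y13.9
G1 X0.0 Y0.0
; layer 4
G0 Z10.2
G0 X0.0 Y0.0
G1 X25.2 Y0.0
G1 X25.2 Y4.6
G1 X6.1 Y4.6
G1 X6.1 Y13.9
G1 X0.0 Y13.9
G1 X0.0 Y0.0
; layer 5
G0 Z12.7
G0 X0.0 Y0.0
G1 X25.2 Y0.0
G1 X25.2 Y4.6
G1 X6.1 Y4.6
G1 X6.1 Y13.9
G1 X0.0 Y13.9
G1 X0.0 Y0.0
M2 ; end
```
solid part
  facet normal 0.0000 0.0000 -1.0000
    outer loop
      vertex 25.2 4.6 0.0
      vertex 25.2 0.0 0.0
      vertex 0.0 0.0 0.0
    endloop
  endfacet
  facet normal 0.0000 0.0000 -1.0000
    outer loop
      vertex 6.1 4.6 0.0
      vertex 25.2 4.6 0.0
      vertex 0.0 0.0 0.0
    endloop
  endfacet
  facet normal 0.0000 0.0000 -1.0000
    outer loop
      vertex 6.1 13.9 0.0
      vertex 6.1 4.6 0.0
      vertex 0.0 0.0 0.0
    endloop
  endfacet
  facet normal 0.0000 0.0000 -1.0000
    outer loop
      vertex 0.0 13.9 0.0
      vertex 6.1 13.9 0.0
      vertex 0.0 0.0 0.0
    endloop
  endfacet
  facet normal 0.0000 0.0000 1.0000
    outer loop
      vertex 0.0 0.0 12.7
      vertex 25.2 0.0 12.7
      vertex 25.2 4.6 12.7
    endloop
  endfacet
  facet normal 0.0000 0.0000 1.0000
    outer loop
      vertex 0.0 0.0 12.7
      vertex 25.2 4.6 12.7
      vertex 6.1 4.6 12.7
    endloop
  endfacet
  facet normal 0.0000 0.0000 1.0000
    outer loop
      vertex 0.0 0.0 12.7
      vertex 6.1 4.6 12.7
      vertex 6.1 13.9 12.7
    endloop
  endfacet
  facet normal 0.0000 0.0000 1.0000
    outer loop
      vertex 0.0 0.0 12.7
      vertex 6.1 13.9 12.7
      vertex 0.0 13.9 12.7
    endloop
  endfacet
  facet normal 0.0000 -1.0000 0.0000
    outer loop
      vertex 0.0 0.0 0.0
      vertex 25.2 0.0 0.0
      vertex 25.2 0.0 12.7
    endloop
  endfacet
  facet normal 0.0000 -1.0000 0.0000
    outer loop
      vertex 0.0 0.0 0.0
      vertex 25.2 0.0 12.7
      vertex 0.0 0.0 12.7
    endloop
  endfacet
  facet normal 1.0000 0.0000 0.0000
    outer loop
      vertex 25.2 0.0 0.0
      vertex 25.2 4.6 0.0
      vertex 25.2 4.6 12.7
    endloop
  endfacet
  facet normal 1.0000 0.0000 0.0000
    outer loop
      vertex 25.2 0.0 0.0
      vertex 25.2 4.6 12.7
      vertex 25.2 0.0 12.7
    endloop
  endfacet
  facet normal 0.0000 1.0000 0.0000
    outer loop
      vertex 25.2 4.6 0.0
      vertex 6.1 4.6 0.0
      vertex 6.1 4.6 12.7
    endloop
  endfacet
  facet normal 0.0000 1.0000 0.0000
    outer loop
      vertex 25.2 4.6 0.0
      vertex 6.1 4.6 12.7
      vertex 25.2 4.6 12.7
    endloop
  endfacet
  facet normal 1.0000 0.0000 0.0000
    outer loop
      vertex 6.1 4.6 0.0
      vertex 6.1 13.9 0.0
      vertex 6.1 13.9 12.7
    endloop
  endfacet
  facet normal 1.0000 0.0000 0.0000
    outer loop
      vertex 6.1 4.6 0.0
      vertex 6.1 13.9 12.7
      vertex 6.1 4.6 12.7
    endloop
  endfacet
  facet normal 0.0000 1.0000 0.0000
    outer loop
      vertex 6.1 13.9 0.0
      vertex 0.0 13.9 0.0
      vertex 0.0 13.9 12.7
    endloop
  endfacet
  facet normal 0.0000 1.0000 0.0000
    outer loop
      vertex 6.1 13.9 0.0
      vertex 0.0 13.9 12.7
      vertex 6.1 13.9 12.7
    endloop
  endfacet
  facet normal -1.0000 0.0000 0.0000
    outer loop
      vertex 0.0 13.9 0.0
      vertex 0.0 0.0 0.0
      vertex 0.0 0.0 12.7
    endloop
  endfacet
  facet normal -1.0000 0.0000 0.0000
    outer loop
      vertex 0.0 13.9 0.0
      vertex 0.0 0.0 12.7
      vertex 0.0 13.9 12.7
    endloop
  endfacet
endsolid part

The G0 Z moves step by Δz≈2.5 mm. Every layer's G1 loop is the same polygon, so the solid is a straight extrusion of it from z=0 to z≈12.7. Closing with flat bottom and top caps and triangulating gives 20 facets — an L-shaped prism: outer 25.2 × 13.9 mm, arm thicknesses ≈ 4.6 mm (horizontal) and 6.1 mm (vertical), extruded 12.7 mm in z.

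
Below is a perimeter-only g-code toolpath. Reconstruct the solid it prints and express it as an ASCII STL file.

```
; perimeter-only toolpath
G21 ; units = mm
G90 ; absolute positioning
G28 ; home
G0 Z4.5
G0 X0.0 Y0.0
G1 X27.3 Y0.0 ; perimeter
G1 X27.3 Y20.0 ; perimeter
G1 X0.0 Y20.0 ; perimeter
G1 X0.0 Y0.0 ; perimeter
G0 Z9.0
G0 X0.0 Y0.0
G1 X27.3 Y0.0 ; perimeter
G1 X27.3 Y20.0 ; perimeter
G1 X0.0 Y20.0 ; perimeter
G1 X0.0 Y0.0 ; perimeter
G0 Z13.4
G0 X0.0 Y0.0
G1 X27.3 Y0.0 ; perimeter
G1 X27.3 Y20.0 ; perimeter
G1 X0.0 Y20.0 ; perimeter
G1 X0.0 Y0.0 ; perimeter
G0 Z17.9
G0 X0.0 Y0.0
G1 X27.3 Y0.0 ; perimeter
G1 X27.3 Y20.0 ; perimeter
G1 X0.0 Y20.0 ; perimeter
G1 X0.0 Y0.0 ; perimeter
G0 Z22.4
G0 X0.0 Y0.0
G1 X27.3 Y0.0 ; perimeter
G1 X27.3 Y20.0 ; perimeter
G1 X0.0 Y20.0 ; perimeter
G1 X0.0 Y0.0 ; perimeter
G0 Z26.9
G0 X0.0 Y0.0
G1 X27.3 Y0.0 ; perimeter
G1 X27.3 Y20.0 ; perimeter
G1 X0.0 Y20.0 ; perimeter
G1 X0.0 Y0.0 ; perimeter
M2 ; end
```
solid part
  facet normal 0.0000 0.0000 -1.0000
    outer loop
      vertex 27.3 20.0 0.0
      vertex 27.3 0.0 0.0
      vertex 0.0 0.0 0.0
    endloop
  endfacet
  facet normal 0.0000 0.0000 -1.0000
    outer loop
      vertex 0.0 20.0 0.0
      vertex 27.3 20.0 0.0
      vertex 0.0 0.0 0.0
    endloop
  endfacet
  facet normal 0.0000 0.0000 1.0000
    outer loop
      vertex 0.0 0.0 26.9
      vertex 27.3 0.0 26.9
      vertex 27.3 20.0 26.9
    endloop
  endfacet
  facet normal 0.0000 0.0000 1.0000
    outer loop
      vertex 0.0 0.0 26.9
      vertex 27.3 20.0 26.9
      vertex 0.0 20.0 26.9
    endloop
  endfacet
  facet normal 0.0000 -1.0000 0.0000
    outer loop
      vertex 0.0 0.0 0.0
      vertex 27.3 0.0 0.0
      vertex 27.3 0.0 26.9
    endloop
  endfacet
  facet normal 0.0000 -1.0000 0.0000
    outer loop
      vertex 0.0 0.0 0.0
      vertex 27.3 0.0 26.9
      vertex 0.0 0.0 26.9
    endloop
  endfacet
  facet normal 0.0000 1.0000 0.0000
    outer loop
      vertex 27.3 20.0 26.9
      vertex 27.3 20.0 0.0
      vertex 0.0 20.0 0.0
    endloop
  endfacet
  facet normal 0.0000 1.0000 0.0000
    outer loop
      vertex 0.0 20.0 26.9
      vertex 27.3 20.0 26.9
      vertex 0.0 20.0 0.0
    endloop
  endfacet
  facet normal -1.0000 0.0000 0.0000
    outer loop
      vertex 0.0 20.0 26.9
      vertex 0.0 20.0 0.0
      vertex 0.0 0.0 0.0
    endloop
  endfacet
  facet normal -1.0000 0.0000 0.0000
    outer loop
      vertex 0.0 0.0 26.9
      vertex 0.0 20.0 26.9
      vertex 0.0 0.0 0.0
    endloop
  endfacet
  facet normal 1.0000 0.0000 0.0000
    outer loop
      vertex 27.3 0.0 0.0
      vertex 27.3 20.0 0.0
      vertex 27.3 20.0 26.9
    endloop
  endfacet
  facet normal 1.0000 0.0000 0.0000
    outer loop
      vertex 27.3 0.0 0.0
      vertex 27.3 20.0 26.9
      vertex 27.3 0.0 26.9
    endloop
  endfacet
endsolid part

The G0 Z moves step by Δz≈4.5 mm. Every layer's G1 loop is the same polygon, so the solid is a straight extrusion of it from z=0 to z≈26.9. Closing with flat bottom and top caps and triangulating gives 12 facets — a rectangular box, roughly 27.3 × 20 mm footprint and 26.9 mm tall.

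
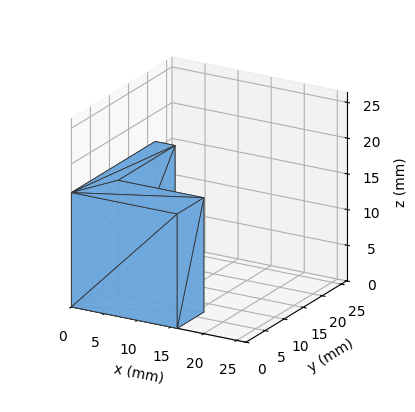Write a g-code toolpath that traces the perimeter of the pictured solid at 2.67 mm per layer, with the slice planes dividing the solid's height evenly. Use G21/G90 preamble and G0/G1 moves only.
Reading the render: the shape is an L-shaped prism: outer 16 × 22 mm, arm thicknesses ≈ 7 mm (horizontal) and 3 mm (vertical), extruded 16 mm in z (dimensions read to the nearest mm from the axis ticks). For the g-code, the solid's height is divided into equal slices at the stated Δz and each level perimeter traced with G1 moves after a G0 lift.

; perimeter-only toolpath
G21 ; units = mm
G90 ; absolute positioning
G28 ; home
; layer 1
G0 Z2.67
G0 X0.00 Y0.00
G1 X16.00 Y0.00
G1 X16.00 Y7.00
G1 X3.00 Y7.00
G1 X3.00 Y22.00
G1 X0.00 Y22.00
G1 X0.00 Y0.00
; layer 2
G0 Z5.33
G0 X0.00 Y0.00
G1 X16.00 Y0.00
G1 X16.00 Y7.00
G1 X3.00 Y7.00
G1 X3.00 Y22.00
G1 X0.00 Y22.00
G1 X0.00 Y0.00
; layer 3
G0 Z8.00
G0 X0.00 Y0.00
G1 X16.00 Y0.00
G1 X16.00 Y7.00
G1 X3.00 Y7.00
G1 X3.00 Y22.00
G1 X0.00 Y22.00
G1 X0.00 Y0.00
; layer 4
G0 Z10.67
G0 X0.00 Y0.00
G1 X16.00 Y0.00
G1 X16.00 Y7.00
G1 X3.00 Y7.00
G1 X3.00 Y22.00
G1 X0.00 Y22.00
G1 X0.00 Y0.00
; layer 5
G0 Z13.33
G0 X0.00 Y0.00
G1 X16.00 Y0.00
G1 X16.00 Y7.00
G1 X3.00 Y7.00
G1 X3.00 Y22.00
G1 X0.00 Y22.00
G1 X0.00 Y0.00
; layer 6
G0 Z16.00
G0 X0.00 Y0.00
G1 X16.00 Y0.00
G1 X16.00 Y7.00
G1 X3.00 Y7.00
G1 X3.00 Y22.00
G1 X0.00 Y22.00
G1 X0.00 Y0.00
M2 ; end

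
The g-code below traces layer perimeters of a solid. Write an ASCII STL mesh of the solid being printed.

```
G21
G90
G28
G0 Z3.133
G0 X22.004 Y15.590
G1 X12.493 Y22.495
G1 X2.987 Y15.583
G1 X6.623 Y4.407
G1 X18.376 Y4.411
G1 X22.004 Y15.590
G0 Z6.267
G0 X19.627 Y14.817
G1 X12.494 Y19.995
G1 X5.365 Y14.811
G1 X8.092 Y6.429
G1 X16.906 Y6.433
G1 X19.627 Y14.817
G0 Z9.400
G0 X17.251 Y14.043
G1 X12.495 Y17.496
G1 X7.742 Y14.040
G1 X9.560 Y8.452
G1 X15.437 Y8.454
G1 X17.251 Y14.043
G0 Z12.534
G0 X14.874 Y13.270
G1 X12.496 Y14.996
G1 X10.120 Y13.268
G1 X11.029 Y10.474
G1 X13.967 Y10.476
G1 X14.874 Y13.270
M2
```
solid part
  facet normal 0.0000 0.0000 -1.0000
    outer loop
      vertex 0.610 16.354 0.000
      vertex 12.492 24.994 0.000
      vertex 24.381 16.363 0.000
    endloop
  endfacet
  facet normal 0.0000 0.0000 -1.0000
    outer loop
      vertex 5.155 2.384 0.000
      vertex 0.610 16.354 0.000
      vertex 24.381 16.363 0.000
    endloop
  endfacet
  facet normal 0.0000 0.0000 -1.0000
    outer loop
      vertex 19.846 2.390 0.000
      vertex 5.155 2.384 0.000
      vertex 24.381 16.363 0.000
    endloop
  endfacet
  facet normal 0.4936 0.6800 0.5422
    outer loop
      vertex 24.381 16.363 0.000
      vertex 12.492 24.994 0.000
      vertex 12.497 12.497 15.667
    endloop
  endfacet
  facet normal -0.4941 0.6796 0.5422
    outer loop
      vertex 12.492 24.994 0.000
      vertex 0.610 16.354 0.000
      vertex 12.497 12.497 15.667
    endloop
  endfacet
  facet normal -0.7990 -0.2599 0.5422
    outer loop
      vertex 0.610 16.354 0.000
      vertex 5.155 2.384 0.000
      vertex 12.497 12.497 15.667
    endloop
  endfacet
  facet normal 0.0003 -0.8402 0.5422
    outer loop
      vertex 5.155 2.384 0.000
      vertex 19.846 2.390 0.000
      vertex 12.497 12.497 15.667
    endloop
  endfacet
  facet normal 0.7992 -0.2594 0.5422
    outer loop
      vertex 19.846 2.390 0.000
      vertex 24.381 16.363 0.000
      vertex 12.497 12.497 15.667
    endloop
  endfacet
endsolid part

The G0 Z moves step by Δz≈3.133 mm. The G1 loops shrink linearly with z, so the solid tapers from its base footprint up to z≈15.7. Closing with a flat bottom cap and the tapered top and triangulating gives 8 facets — a regular 5-sided pyramid, base circumscribed radius ≈ 12.5 mm, apex at z ≈ 15.7 mm.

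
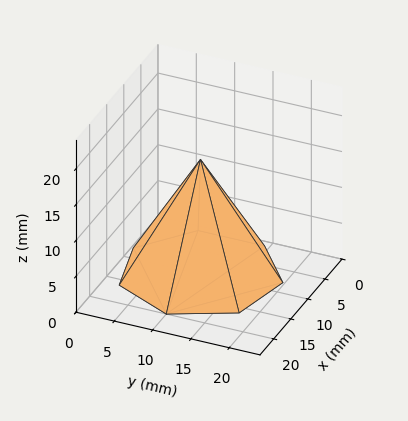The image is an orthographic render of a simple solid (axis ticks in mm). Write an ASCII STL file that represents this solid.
Reading the render: the shape is a regular 7-sided pyramid, base circumscribed radius ≈ 10 mm, apex at z ≈ 16 mm (dimensions read to the nearest mm from the axis ticks). For the STL, each face is triangulated and given an outward normal.

solid part
  facet normal 0.0000 0.0000 -1.0000
    outer loop
      vertex 7.775 19.749 0.000
      vertex 16.235 17.818 0.000
      vertex 20.000 10.000 0.000
    endloop
  endfacet
  facet normal 0.0000 0.0000 -1.0000
    outer loop
      vertex 0.990 14.339 0.000
      vertex 7.775 19.749 0.000
      vertex 20.000 10.000 0.000
    endloop
  endfacet
  facet normal 0.0000 0.0000 -1.0000
    outer loop
      vertex 0.990 5.661 0.000
      vertex 0.990 14.339 0.000
      vertex 20.000 10.000 0.000
    endloop
  endfacet
  facet normal 0.0000 0.0000 -1.0000
    outer loop
      vertex 7.775 0.251 0.000
      vertex 0.990 5.661 0.000
      vertex 20.000 10.000 0.000
    endloop
  endfacet
  facet normal 0.0000 0.0000 -1.0000
    outer loop
      vertex 16.235 2.182 0.000
      vertex 7.775 0.251 0.000
      vertex 20.000 10.000 0.000
    endloop
  endfacet
  facet normal 0.7851 0.3781 0.4907
    outer loop
      vertex 20.000 10.000 0.000
      vertex 16.235 17.818 0.000
      vertex 10.000 10.000 16.000
    endloop
  endfacet
  facet normal 0.1939 0.8495 0.4907
    outer loop
      vertex 16.235 17.818 0.000
      vertex 7.775 19.749 0.000
      vertex 10.000 10.000 16.000
    endloop
  endfacet
  facet normal -0.5432 0.6813 0.4907
    outer loop
      vertex 7.775 19.749 0.000
      vertex 0.990 14.339 0.000
      vertex 10.000 10.000 16.000
    endloop
  endfacet
  facet normal -0.8713 0.0000 0.4907
    outer loop
      vertex 0.990 14.339 0.000
      vertex 0.990 5.661 0.000
      vertex 10.000 10.000 16.000
    endloop
  endfacet
  facet normal -0.5432 -0.6813 0.4907
    outer loop
      vertex 0.990 5.661 0.000
      vertex 7.775 0.251 0.000
      vertex 10.000 10.000 16.000
    endloop
  endfacet
  facet normal 0.1939 -0.8495 0.4907
    outer loop
      vertex 7.775 0.251 0.000
      vertex 16.235 2.182 0.000
      vertex 10.000 10.000 16.000
    endloop
  endfacet
  facet normal 0.7851 -0.3781 0.4907
    outer loop
      vertex 16.235 2.182 0.000
      vertex 20.000 10.000 0.000
      vertex 10.000 10.000 16.000
    endloop
  endfacet
endsolid part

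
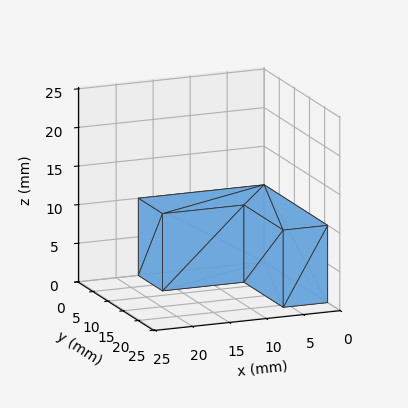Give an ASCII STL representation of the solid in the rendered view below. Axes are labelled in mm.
Reading the render: the shape is an L-shaped prism: outer 17 × 21 mm, arm thicknesses ≈ 8 mm (horizontal) and 6 mm (vertical), extruded 10 mm in z (dimensions read to the nearest mm from the axis ticks). For the STL, each face is triangulated and given an outward normal.

solid part
  facet normal 0.0000 0.0000 -1.0000
    outer loop
      vertex 17.00 8.00 0.00
      vertex 17.00 0.00 0.00
      vertex 0.00 0.00 0.00
    endloop
  endfacet
  facet normal 0.0000 0.0000 -1.0000
    outer loop
      vertex 6.00 8.00 0.00
      vertex 17.00 8.00 0.00
      vertex 0.00 0.00 0.00
    endloop
  endfacet
  facet normal 0.0000 0.0000 -1.0000
    outer loop
      vertex 6.00 21.00 0.00
      vertex 6.00 8.00 0.00
      vertex 0.00 0.00 0.00
    endloop
  endfacet
  facet normal 0.0000 0.0000 -1.0000
    outer loop
      vertex 0.00 21.00 0.00
      vertex 6.00 21.00 0.00
      vertex 0.00 0.00 0.00
    endloop
  endfacet
  facet normal 0.0000 0.0000 1.0000
    outer loop
      vertex 0.00 0.00 10.00
      vertex 17.00 0.00 10.00
      vertex 17.00 8.00 10.00
    endloop
  endfacet
  facet normal 0.0000 0.0000 1.0000
    outer loop
      vertex 0.00 0.00 10.00
      vertex 17.00 8.00 10.00
      vertex 6.00 8.00 10.00
    endloop
  endfacet
  facet normal 0.0000 0.0000 1.0000
    outer loop
      vertex 0.00 0.00 10.00
      vertex 6.00 8.00 10.00
      vertex 6.00 21.00 10.00
    endloop
  endfacet
  facet normal 0.0000 0.0000 1.0000
    outer loop
      vertex 0.00 0.00 10.00
      vertex 6.00 21.00 10.00
      vertex 0.00 21.00 10.00
    endloop
  endfacet
  facet normal 0.0000 -1.0000 0.0000
    outer loop
      vertex 0.00 0.00 0.00
      vertex 17.00 0.00 0.00
      vertex 17.00 0.00 10.00
    endloop
  endfacet
  facet normal 0.0000 -1.0000 0.0000
    outer loop
      vertex 0.00 0.00 0.00
      vertex 17.00 0.00 10.00
      vertex 0.00 0.00 10.00
    endloop
  endfacet
  facet normal 1.0000 0.0000 0.0000
    outer loop
      vertex 17.00 0.00 0.00
      vertex 17.00 8.00 0.00
      vertex 17.00 8.00 10.00
    endloop
  endfacet
  facet normal 1.0000 0.0000 0.0000
    outer loop
      vertex 17.00 0.00 0.00
      vertex 17.00 8.00 10.00
      vertex 17.00 0.00 10.00
    endloop
  endfacet
  facet normal 0.0000 1.0000 0.0000
    outer loop
      vertex 17.00 8.00 0.00
      vertex 6.00 8.00 0.00
      vertex 6.00 8.00 10.00
    endloop
  endfacet
  facet normal 0.0000 1.0000 0.0000
    outer loop
      vertex 17.00 8.00 0.00
      vertex 6.00 8.00 10.00
      vertex 17.00 8.00 10.00
    endloop
  endfacet
  facet normal 1.0000 0.0000 0.0000
    outer loop
      vertex 6.00 8.00 0.00
      vertex 6.00 21.00 0.00
      vertex 6.00 21.00 10.00
    endloop
  endfacet
  facet normal 1.0000 0.0000 0.0000
    outer loop
      vertex 6.00 8.00 0.00
      vertex 6.00 21.00 10.00
      vertex 6.00 8.00 10.00
    endloop
  endfacet
  facet normal 0.0000 1.0000 0.0000
    outer loop
      vertex 6.00 21.00 0.00
      vertex 0.00 21.00 0.00
      vertex 0.00 21.00 10.00
    endloop
  endfacet
  facet normal 0.0000 1.0000 0.0000
    outer loop
      vertex 6.00 21.00 0.00
      vertex 0.00 21.00 10.00
      vertex 6.00 21.00 10.00
    endloop
  endfacet
  facet normal -1.0000 0.0000 0.0000
    outer loop
      vertex 0.00 21.00 0.00
      vertex 0.00 0.00 0.00
      vertex 0.00 0.00 10.00
    endloop
  endfacet
  facet normal -1.0000 0.0000 0.0000
    outer loop
      vertex 0.00 21.00 0.00
      vertex 0.00 0.00 10.00
      vertex 0.00 21.00 10.00
    endloop
  endfacet
endsolid part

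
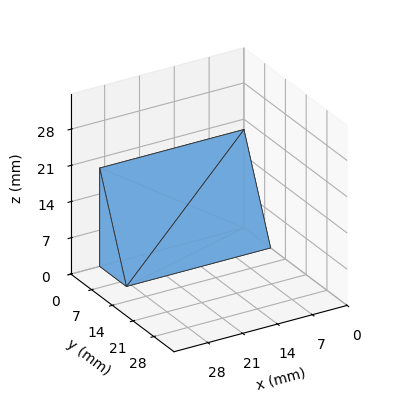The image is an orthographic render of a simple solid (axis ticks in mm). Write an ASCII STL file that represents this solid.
Reading the render: the shape is a wedge (ramp): 29 × 9 mm base, rising to 19 mm along the y=0 edge and sloping linearly to z=0 at y=9 (dimensions read to the nearest mm from the axis ticks). For the STL, each face is triangulated and given an outward normal.

solid part
  facet normal 0.0000 0.0000 -1.0000
    outer loop
      vertex 29.0 9.0 0.0
      vertex 29.0 0.0 0.0
      vertex 0.0 0.0 0.0
    endloop
  endfacet
  facet normal 0.0000 0.0000 -1.0000
    outer loop
      vertex 0.0 9.0 0.0
      vertex 29.0 9.0 0.0
      vertex 0.0 0.0 0.0
    endloop
  endfacet
  facet normal 0.0000 -1.0000 0.0000
    outer loop
      vertex 0.0 0.0 0.0
      vertex 29.0 0.0 0.0
      vertex 29.0 0.0 19.0
    endloop
  endfacet
  facet normal 0.0000 -1.0000 0.0000
    outer loop
      vertex 0.0 0.0 0.0
      vertex 29.0 0.0 19.0
      vertex 0.0 0.0 19.0
    endloop
  endfacet
  facet normal 0.0000 0.9037 0.4281
    outer loop
      vertex 0.0 0.0 19.0
      vertex 29.0 0.0 19.0
      vertex 29.0 9.0 0.0
    endloop
  endfacet
  facet normal 0.0000 0.9037 0.4281
    outer loop
      vertex 0.0 0.0 19.0
      vertex 29.0 9.0 0.0
      vertex 0.0 9.0 0.0
    endloop
  endfacet
  facet normal -1.0000 0.0000 0.0000
    outer loop
      vertex 0.0 0.0 19.0
      vertex 0.0 9.0 0.0
      vertex 0.0 0.0 0.0
    endloop
  endfacet
  facet normal 1.0000 0.0000 0.0000
    outer loop
      vertex 29.0 0.0 0.0
      vertex 29.0 9.0 0.0
      vertex 29.0 0.0 19.0
    endloop
  endfacet
endsolid part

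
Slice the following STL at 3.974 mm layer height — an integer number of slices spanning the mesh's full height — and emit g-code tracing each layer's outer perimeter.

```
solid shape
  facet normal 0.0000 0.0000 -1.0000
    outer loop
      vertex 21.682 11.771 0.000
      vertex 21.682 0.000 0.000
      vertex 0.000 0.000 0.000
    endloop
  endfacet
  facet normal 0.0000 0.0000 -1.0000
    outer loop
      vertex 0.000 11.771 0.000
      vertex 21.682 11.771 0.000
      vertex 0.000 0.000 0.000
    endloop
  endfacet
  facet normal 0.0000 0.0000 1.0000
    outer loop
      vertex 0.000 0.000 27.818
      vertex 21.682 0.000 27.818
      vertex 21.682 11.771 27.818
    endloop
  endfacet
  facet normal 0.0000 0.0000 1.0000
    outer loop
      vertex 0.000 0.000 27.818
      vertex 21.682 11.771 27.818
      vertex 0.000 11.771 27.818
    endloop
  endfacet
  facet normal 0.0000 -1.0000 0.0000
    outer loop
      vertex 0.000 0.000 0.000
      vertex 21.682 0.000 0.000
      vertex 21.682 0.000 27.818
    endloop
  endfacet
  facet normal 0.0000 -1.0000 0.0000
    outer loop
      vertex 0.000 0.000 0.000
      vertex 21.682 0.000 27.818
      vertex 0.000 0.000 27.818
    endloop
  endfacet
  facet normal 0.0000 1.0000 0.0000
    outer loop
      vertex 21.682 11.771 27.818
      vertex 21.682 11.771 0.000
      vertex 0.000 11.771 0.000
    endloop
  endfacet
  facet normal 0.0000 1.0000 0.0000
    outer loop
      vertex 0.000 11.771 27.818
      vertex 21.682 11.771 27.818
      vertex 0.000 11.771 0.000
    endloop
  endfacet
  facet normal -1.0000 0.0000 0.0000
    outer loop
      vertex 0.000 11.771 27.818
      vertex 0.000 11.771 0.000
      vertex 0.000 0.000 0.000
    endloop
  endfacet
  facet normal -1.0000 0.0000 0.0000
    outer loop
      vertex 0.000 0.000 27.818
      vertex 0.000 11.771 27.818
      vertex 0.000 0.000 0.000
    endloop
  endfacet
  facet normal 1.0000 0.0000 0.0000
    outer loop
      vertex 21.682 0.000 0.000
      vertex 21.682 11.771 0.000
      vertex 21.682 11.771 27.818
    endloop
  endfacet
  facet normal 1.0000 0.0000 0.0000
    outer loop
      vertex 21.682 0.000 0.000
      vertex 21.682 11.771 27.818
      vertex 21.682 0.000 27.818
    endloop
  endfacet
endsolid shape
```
; perimeter-only toolpath
G21 ; units = mm
G90 ; absolute positioning
G28 ; home
; layer 1
G0 Z3.974
G0 X0.000 Y0.000
G1 X21.682 Y0.000
G1 X21.682 Y11.771
G1 X0.000 Y11.771
G1 X0.000 Y0.000
; layer 2
G0 Z7.948
G0 X0.000 Y0.000
G1 X21.682 Y0.000
G1 X21.682 Y11.771
G1 X0.000 Y11.771
G1 X0.000 Y0.000
; layer 3
G0 Z11.922
G0 X0.000 Y0.000
G1 X21.682 Y0.000
G1 X21.682 Y11.771
G1 X0.000 Y11.771
G1 X0.000 Y0.000
; layer 4
G0 Z15.896
G0 X0.000 Y0.000
G1 X21.682 Y0.000
G1 X21.682 Y11.771
G1 X0.000 Y11.771
G1 X0.000 Y0.000
; layer 5
G0 Z19.870
G0 X0.000 Y0.000
G1 X21.682 Y0.000
G1 X21.682 Y11.771
G1 X0.000 Y11.771
G1 X0.000 Y0.000
; layer 6
G0 Z23.844
G0 X0.000 Y0.000
G1 X21.682 Y0.000
G1 X21.682 Y11.771
G1 X0.000 Y11.771
G1 X0.000 Y0.000
; layer 7
G0 Z27.818
G0 X0.000 Y0.000
G1 X21.682 Y0.000
G1 X21.682 Y11.771
G1 X0.000 Y11.771
G1 X0.000 Y0.000
M2 ; end

The solid is a rectangular box, roughly 21.7 × 11.8 mm footprint and 27.8 mm tall. Slicing at Δz = 3.974 mm — 7 equal slices spanning the solid's height, so layer i sits at z = i·h/7 — gives 7 non-empty perimeters. Each is a 4-segment closed polygon; G0 lifts to the layer z and rapids to the start vertex, then G1 traces the edges.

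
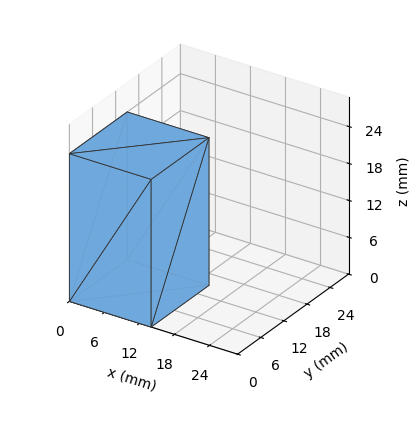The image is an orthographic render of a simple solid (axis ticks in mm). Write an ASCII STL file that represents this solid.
Reading the render: the shape is a rectangular box, roughly 14 × 15 mm footprint and 24 mm tall (dimensions read to the nearest mm from the axis ticks). For the STL, each face is triangulated and given an outward normal.

solid part
  facet normal 0.0000 0.0000 -1.0000
    outer loop
      vertex 14.0 15.0 0.0
      vertex 14.0 0.0 0.0
      vertex 0.0 0.0 0.0
    endloop
  endfacet
  facet normal 0.0000 0.0000 -1.0000
    outer loop
      vertex 0.0 15.0 0.0
      vertex 14.0 15.0 0.0
      vertex 0.0 0.0 0.0
    endloop
  endfacet
  facet normal 0.0000 0.0000 1.0000
    outer loop
      vertex 0.0 0.0 24.0
      vertex 14.0 0.0 24.0
      vertex 14.0 15.0 24.0
    endloop
  endfacet
  facet normal 0.0000 0.0000 1.0000
    outer loop
      vertex 0.0 0.0 24.0
      vertex 14.0 15.0 24.0
      vertex 0.0 15.0 24.0
    endloop
  endfacet
  facet normal 0.0000 -1.0000 0.0000
    outer loop
      vertex 0.0 0.0 0.0
      vertex 14.0 0.0 0.0
      vertex 14.0 0.0 24.0
    endloop
  endfacet
  facet normal 0.0000 -1.0000 0.0000
    outer loop
      vertex 0.0 0.0 0.0
      vertex 14.0 0.0 24.0
      vertex 0.0 0.0 24.0
    endloop
  endfacet
  facet normal 0.0000 1.0000 0.0000
    outer loop
      vertex 14.0 15.0 24.0
      vertex 14.0 15.0 0.0
      vertex 0.0 15.0 0.0
    endloop
  endfacet
  facet normal 0.0000 1.0000 0.0000
    outer loop
      vertex 0.0 15.0 24.0
      vertex 14.0 15.0 24.0
      vertex 0.0 15.0 0.0
    endloop
  endfacet
  facet normal -1.0000 0.0000 0.0000
    outer loop
      vertex 0.0 15.0 24.0
      vertex 0.0 15.0 0.0
      vertex 0.0 0.0 0.0
    endloop
  endfacet
  facet normal -1.0000 0.0000 0.0000
    outer loop
      vertex 0.0 0.0 24.0
      vertex 0.0 15.0 24.0
      vertex 0.0 0.0 0.0
    endloop
  endfacet
  facet normal 1.0000 0.0000 0.0000
    outer loop
      vertex 14.0 0.0 0.0
      vertex 14.0 15.0 0.0
      vertex 14.0 15.0 24.0
    endloop
  endfacet
  facet normal 1.0000 0.0000 0.0000
    outer loop
      vertex 14.0 0.0 0.0
      vertex 14.0 15.0 24.0
      vertex 14.0 0.0 24.0
    endloop
  endfacet
endsolid part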